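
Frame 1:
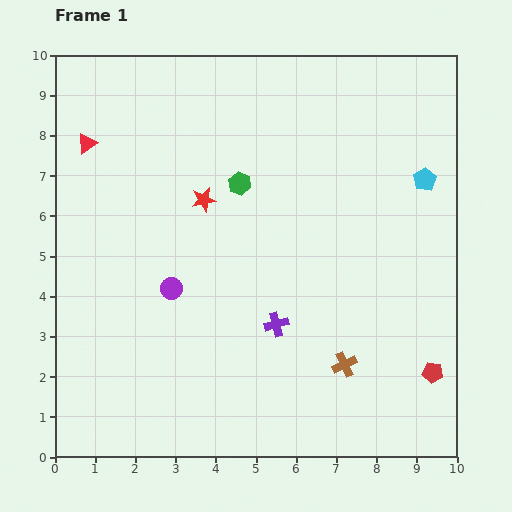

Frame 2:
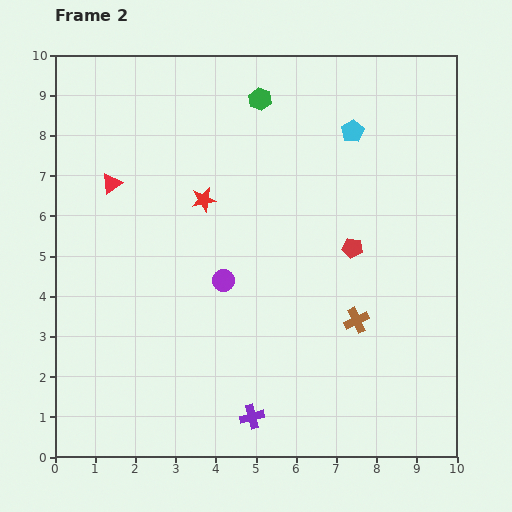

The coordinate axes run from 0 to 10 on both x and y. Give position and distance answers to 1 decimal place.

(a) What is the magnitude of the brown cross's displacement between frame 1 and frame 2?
1.1

The brown cross moved from (7.2, 2.3) to (7.5, 3.4), a distance of √(0.3² + 1.1²) ≈ 1.1.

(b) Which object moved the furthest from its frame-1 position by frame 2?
the red pentagon

(moved 3.7; next 2.4)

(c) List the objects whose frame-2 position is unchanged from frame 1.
the red star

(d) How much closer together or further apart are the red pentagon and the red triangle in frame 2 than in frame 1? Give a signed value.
-4.1

Distance in frame 1: 10.3. Distance in frame 2: 6.2.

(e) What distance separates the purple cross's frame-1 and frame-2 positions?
2.4

The purple cross moved from (5.5, 3.3) to (4.9, 1.0), a distance of √(0.6² + 2.3²) ≈ 2.4.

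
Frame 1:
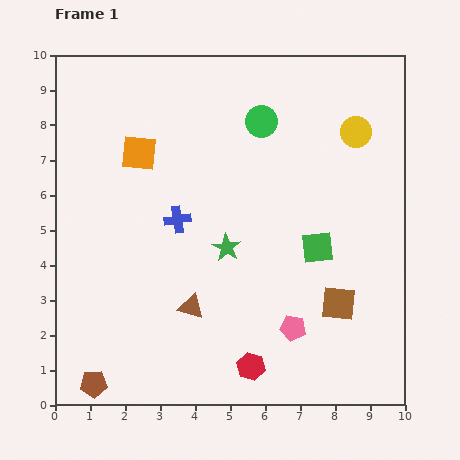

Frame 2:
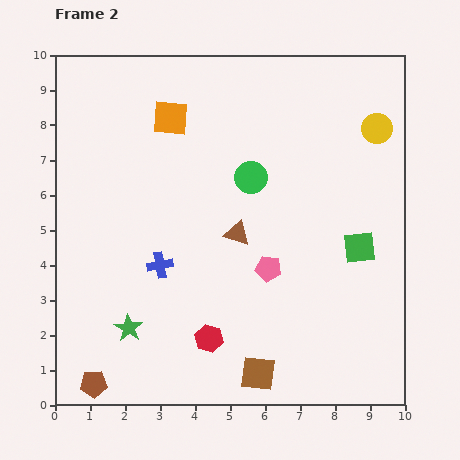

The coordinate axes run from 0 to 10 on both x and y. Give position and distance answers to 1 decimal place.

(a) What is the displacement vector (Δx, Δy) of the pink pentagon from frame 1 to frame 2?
(-0.7, 1.7)

The pink pentagon was at (6.8, 2.2) in frame 1 and (6.1, 3.9) in frame 2.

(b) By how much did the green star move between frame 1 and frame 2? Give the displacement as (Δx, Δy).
(-2.8, -2.3)

The green star was at (4.9, 4.5) in frame 1 and (2.1, 2.2) in frame 2.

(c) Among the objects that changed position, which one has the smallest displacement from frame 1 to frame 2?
the yellow circle

(moved 0.6)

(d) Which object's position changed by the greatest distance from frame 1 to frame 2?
the green star

(moved 3.6; next 3.0)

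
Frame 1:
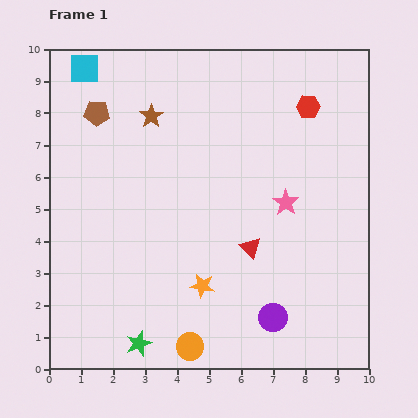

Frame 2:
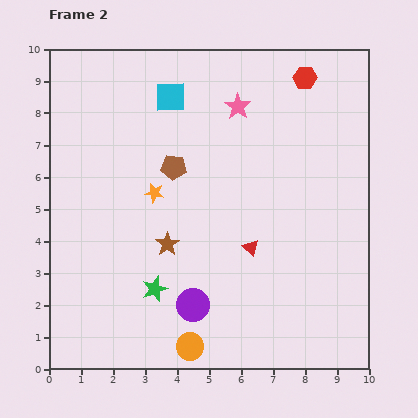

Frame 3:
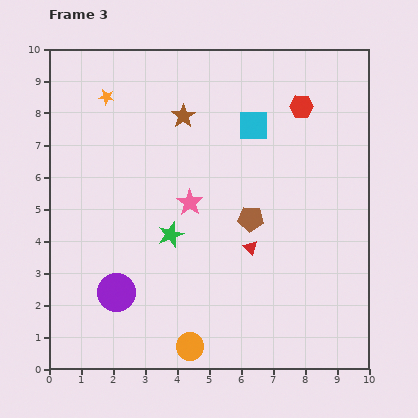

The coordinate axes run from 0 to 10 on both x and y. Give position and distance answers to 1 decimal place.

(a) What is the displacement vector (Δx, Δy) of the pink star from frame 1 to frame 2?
(-1.5, 3.0)

The pink star was at (7.4, 5.2) in frame 1 and (5.9, 8.2) in frame 2.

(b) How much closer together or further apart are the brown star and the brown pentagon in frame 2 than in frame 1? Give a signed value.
+0.7

Distance in frame 1: 1.7. Distance in frame 2: 2.4.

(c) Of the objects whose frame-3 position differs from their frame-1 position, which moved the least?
the red hexagon

(moved 0.2)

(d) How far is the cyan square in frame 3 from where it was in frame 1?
5.6

The cyan square moved from (1.1, 9.4) to (6.4, 7.6), a distance of √(5.3² + 1.8²) ≈ 5.6.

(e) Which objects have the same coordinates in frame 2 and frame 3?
the orange circle, the red triangle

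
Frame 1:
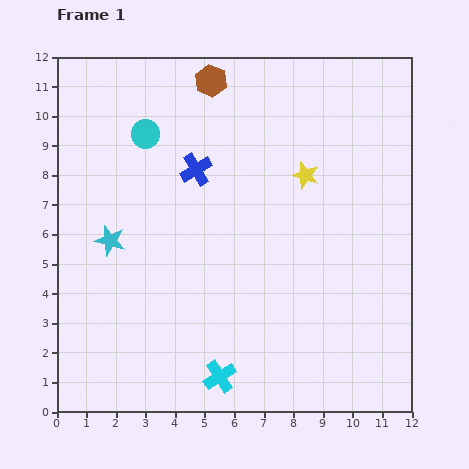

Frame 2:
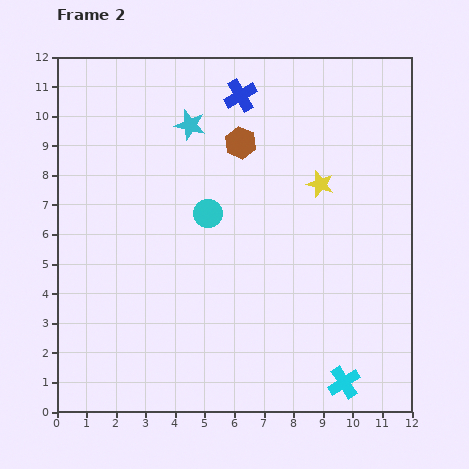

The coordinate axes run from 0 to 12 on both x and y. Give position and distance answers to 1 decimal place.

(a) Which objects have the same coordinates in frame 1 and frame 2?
none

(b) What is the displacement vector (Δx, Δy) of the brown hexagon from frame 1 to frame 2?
(1.0, -2.1)

The brown hexagon was at (5.2, 11.2) in frame 1 and (6.2, 9.1) in frame 2.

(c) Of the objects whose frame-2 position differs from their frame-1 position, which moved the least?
the yellow star

(moved 0.6)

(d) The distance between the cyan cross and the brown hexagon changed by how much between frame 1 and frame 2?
-1.2

Distance in frame 1: 10.0. Distance in frame 2: 8.8.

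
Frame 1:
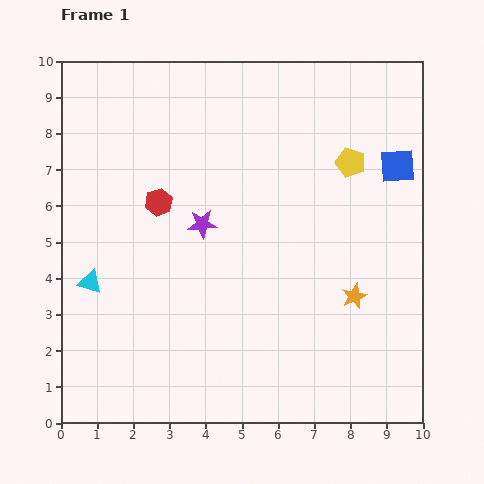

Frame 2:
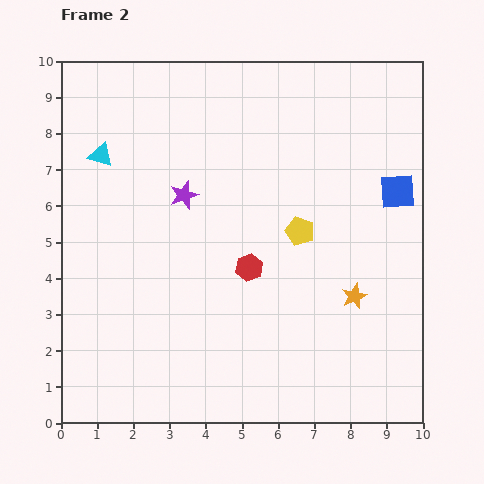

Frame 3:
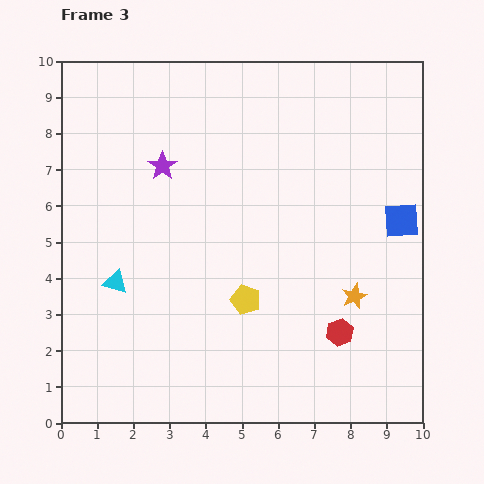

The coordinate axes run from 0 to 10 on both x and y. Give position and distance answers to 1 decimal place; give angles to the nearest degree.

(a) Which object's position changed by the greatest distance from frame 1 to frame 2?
the cyan triangle

(moved 3.5; next 3.1)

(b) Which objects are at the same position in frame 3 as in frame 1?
the orange star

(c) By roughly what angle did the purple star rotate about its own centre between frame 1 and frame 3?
31° counter-clockwise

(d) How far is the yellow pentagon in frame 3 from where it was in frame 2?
2.4

The yellow pentagon moved from (6.6, 5.3) to (5.1, 3.4), a distance of √(1.5² + 1.9²) ≈ 2.4.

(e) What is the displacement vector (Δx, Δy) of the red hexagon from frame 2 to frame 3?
(2.5, -1.8)

The red hexagon was at (5.2, 4.3) in frame 2 and (7.7, 2.5) in frame 3.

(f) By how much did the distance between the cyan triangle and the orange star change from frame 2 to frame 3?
-1.4

Distance in frame 2: 8.0. Distance in frame 3: 6.6.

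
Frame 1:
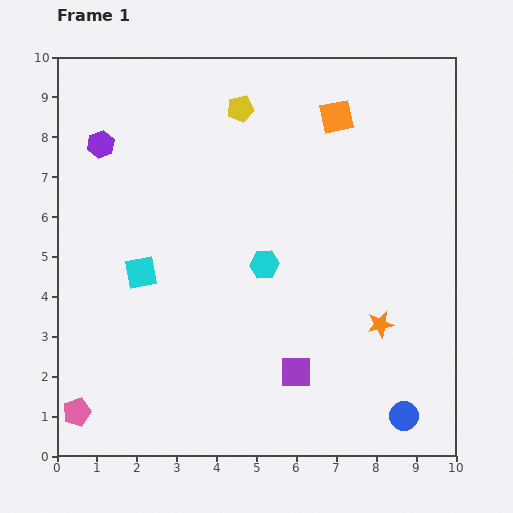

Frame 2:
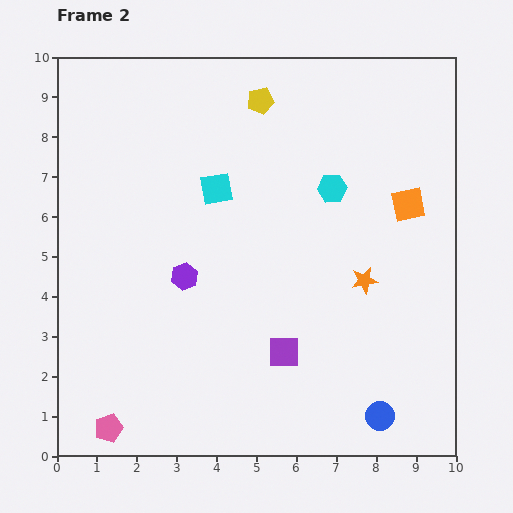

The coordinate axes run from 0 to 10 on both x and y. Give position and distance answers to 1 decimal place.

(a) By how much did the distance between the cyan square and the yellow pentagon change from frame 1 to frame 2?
-2.3

Distance in frame 1: 4.8. Distance in frame 2: 2.5.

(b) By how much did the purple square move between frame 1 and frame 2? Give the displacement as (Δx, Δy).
(-0.3, 0.5)

The purple square was at (6.0, 2.1) in frame 1 and (5.7, 2.6) in frame 2.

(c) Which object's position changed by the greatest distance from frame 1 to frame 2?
the purple hexagon

(moved 3.9; next 2.8)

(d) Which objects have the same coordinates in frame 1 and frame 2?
none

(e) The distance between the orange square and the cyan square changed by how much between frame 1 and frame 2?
-1.5

Distance in frame 1: 6.3. Distance in frame 2: 4.8.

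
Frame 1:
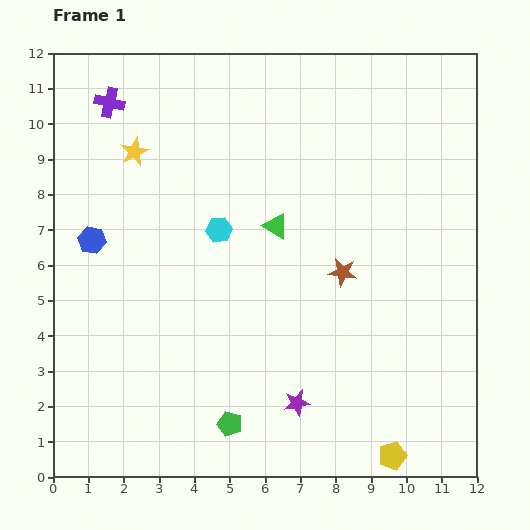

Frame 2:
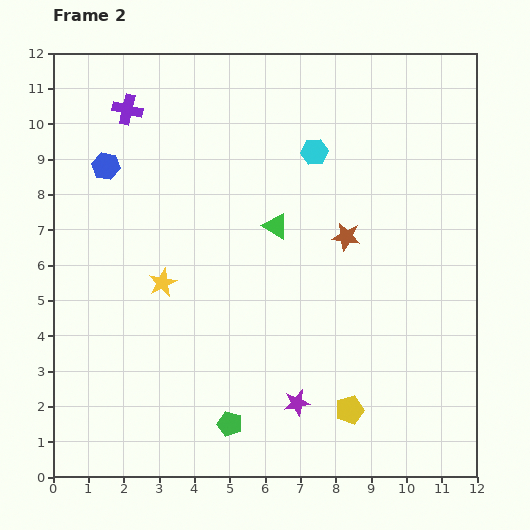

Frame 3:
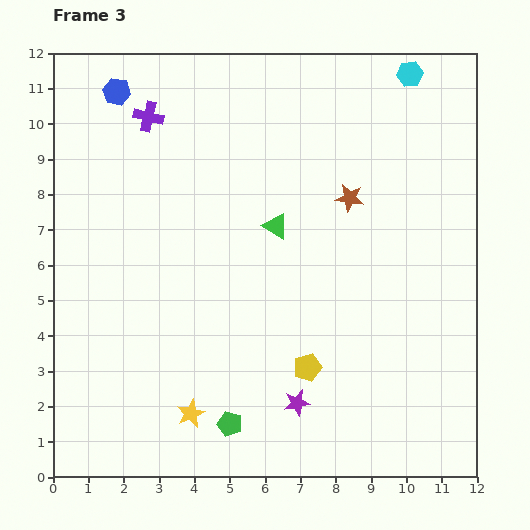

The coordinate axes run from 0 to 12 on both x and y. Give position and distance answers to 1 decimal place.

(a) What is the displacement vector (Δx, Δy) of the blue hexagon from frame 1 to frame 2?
(0.4, 2.1)

The blue hexagon was at (1.1, 6.7) in frame 1 and (1.5, 8.8) in frame 2.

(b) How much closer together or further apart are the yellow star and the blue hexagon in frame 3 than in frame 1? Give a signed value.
+6.5

Distance in frame 1: 2.8. Distance in frame 3: 9.3.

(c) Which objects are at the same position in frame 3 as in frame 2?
the purple star, the green triangle, the green pentagon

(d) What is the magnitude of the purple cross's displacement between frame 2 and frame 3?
0.6

The purple cross moved from (2.1, 10.4) to (2.7, 10.2), a distance of √(0.6² + 0.2²) ≈ 0.6.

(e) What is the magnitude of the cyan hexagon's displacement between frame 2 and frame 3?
3.5

The cyan hexagon moved from (7.4, 9.2) to (10.1, 11.4), a distance of √(2.7² + 2.2²) ≈ 3.5.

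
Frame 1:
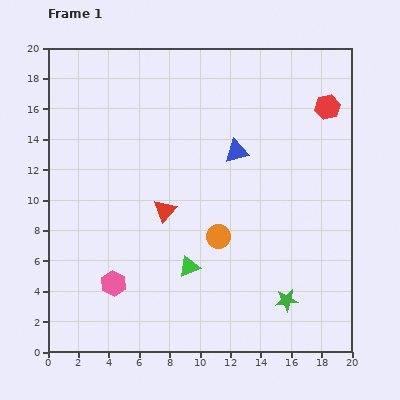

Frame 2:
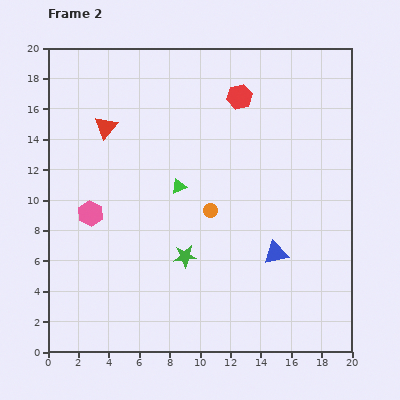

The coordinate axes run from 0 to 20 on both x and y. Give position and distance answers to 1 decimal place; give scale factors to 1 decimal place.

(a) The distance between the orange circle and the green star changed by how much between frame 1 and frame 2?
-2.8

Distance in frame 1: 6.2. Distance in frame 2: 3.4.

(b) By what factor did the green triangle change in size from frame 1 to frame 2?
0.7×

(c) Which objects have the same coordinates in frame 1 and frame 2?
none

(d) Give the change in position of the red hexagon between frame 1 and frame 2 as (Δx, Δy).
(-5.8, 0.7)

The red hexagon was at (18.4, 16.1) in frame 1 and (12.6, 16.8) in frame 2.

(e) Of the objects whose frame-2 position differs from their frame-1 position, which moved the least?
the orange circle

(moved 1.8)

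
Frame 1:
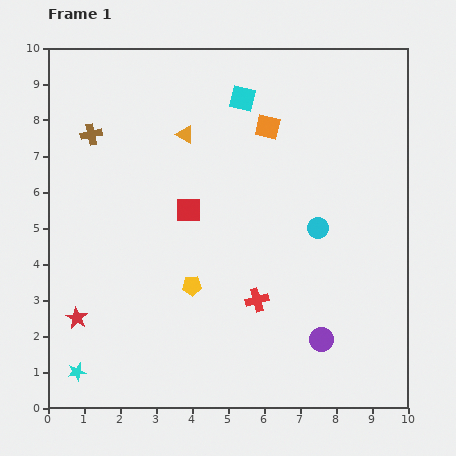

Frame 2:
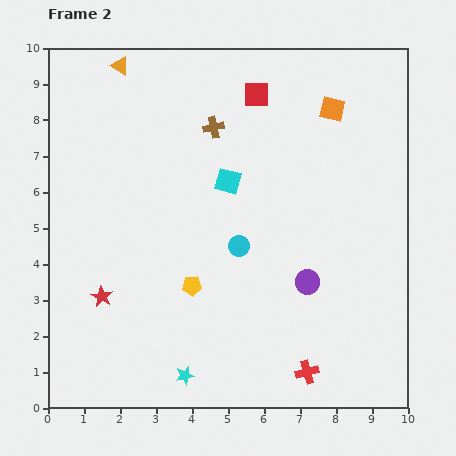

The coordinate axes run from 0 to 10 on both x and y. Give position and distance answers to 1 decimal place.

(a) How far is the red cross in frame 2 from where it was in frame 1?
2.4

The red cross moved from (5.8, 3.0) to (7.2, 1.0), a distance of √(1.4² + 2.0²) ≈ 2.4.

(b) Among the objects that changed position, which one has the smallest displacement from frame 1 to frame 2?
the red star

(moved 0.9)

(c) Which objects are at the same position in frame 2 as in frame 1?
the yellow pentagon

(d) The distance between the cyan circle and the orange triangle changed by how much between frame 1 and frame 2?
+1.5

Distance in frame 1: 4.5. Distance in frame 2: 6.0.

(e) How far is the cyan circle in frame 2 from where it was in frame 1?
2.3

The cyan circle moved from (7.5, 5.0) to (5.3, 4.5), a distance of √(2.2² + 0.5²) ≈ 2.3.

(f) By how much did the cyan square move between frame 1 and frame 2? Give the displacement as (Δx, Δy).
(-0.4, -2.3)

The cyan square was at (5.4, 8.6) in frame 1 and (5.0, 6.3) in frame 2.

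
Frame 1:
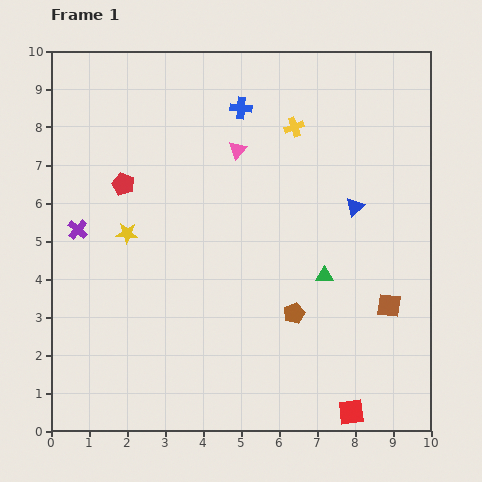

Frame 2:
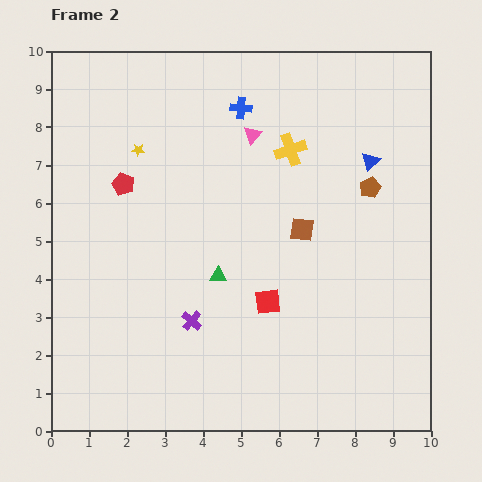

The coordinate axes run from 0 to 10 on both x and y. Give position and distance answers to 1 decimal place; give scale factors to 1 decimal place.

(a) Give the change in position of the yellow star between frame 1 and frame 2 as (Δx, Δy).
(0.3, 2.2)

The yellow star was at (2.0, 5.2) in frame 1 and (2.3, 7.4) in frame 2.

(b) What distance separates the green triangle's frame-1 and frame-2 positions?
2.8

The green triangle moved from (7.2, 4.1) to (4.4, 4.1), a distance of √(2.8² + 0.0²) ≈ 2.8.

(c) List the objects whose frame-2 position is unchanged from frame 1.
the red pentagon, the blue cross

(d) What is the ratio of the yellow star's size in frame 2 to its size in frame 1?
0.6×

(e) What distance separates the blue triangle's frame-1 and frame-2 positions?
1.3

The blue triangle moved from (8.0, 5.9) to (8.4, 7.1), a distance of √(0.4² + 1.2²) ≈ 1.3.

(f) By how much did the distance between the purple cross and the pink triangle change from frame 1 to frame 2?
+0.5

Distance in frame 1: 4.7. Distance in frame 2: 5.2.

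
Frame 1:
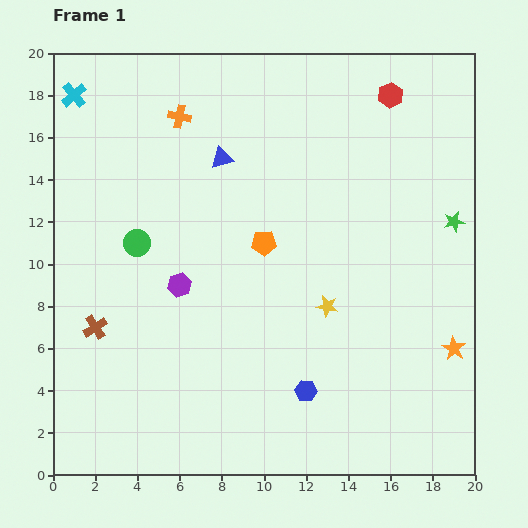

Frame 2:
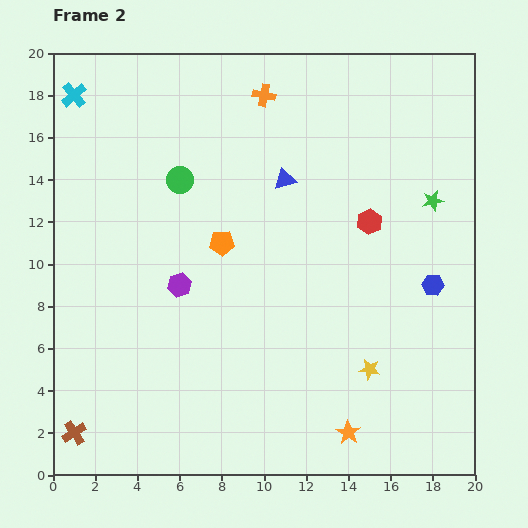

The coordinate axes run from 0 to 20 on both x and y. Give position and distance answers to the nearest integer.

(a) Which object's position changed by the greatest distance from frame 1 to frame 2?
the blue hexagon

(moved 8; next 6)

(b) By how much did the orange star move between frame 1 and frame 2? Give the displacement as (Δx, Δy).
(-5, -4)

The orange star was at (19, 6) in frame 1 and (14, 2) in frame 2.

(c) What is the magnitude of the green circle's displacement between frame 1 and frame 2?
4

The green circle moved from (4, 11) to (6, 14), a distance of √(2² + 3²) ≈ 4.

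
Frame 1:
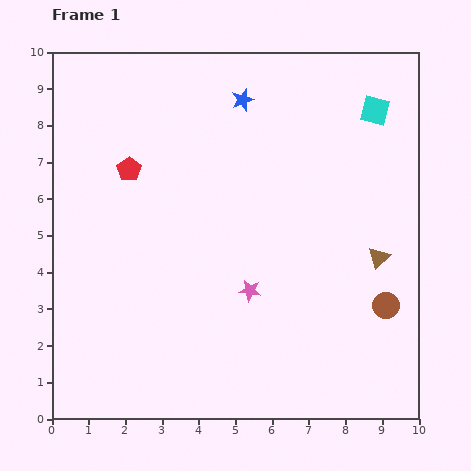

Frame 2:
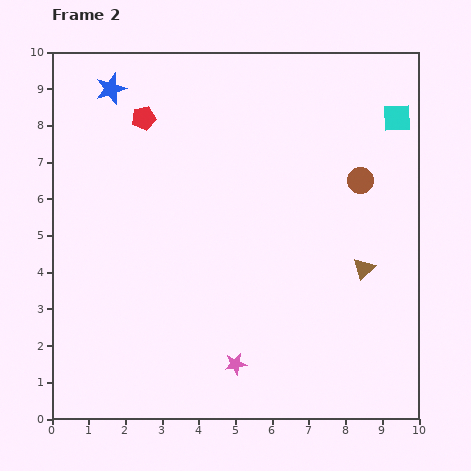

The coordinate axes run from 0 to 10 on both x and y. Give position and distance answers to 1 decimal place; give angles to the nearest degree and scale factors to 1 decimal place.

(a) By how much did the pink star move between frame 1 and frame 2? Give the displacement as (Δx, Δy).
(-0.4, -2.0)

The pink star was at (5.4, 3.5) in frame 1 and (5.0, 1.5) in frame 2.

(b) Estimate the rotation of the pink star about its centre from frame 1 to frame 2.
18° counter-clockwise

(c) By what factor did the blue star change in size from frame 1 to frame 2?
1.4×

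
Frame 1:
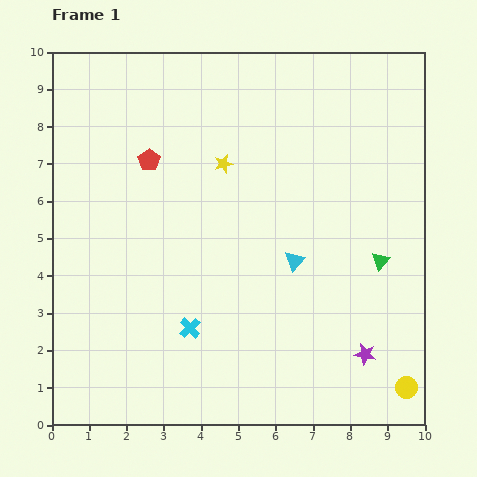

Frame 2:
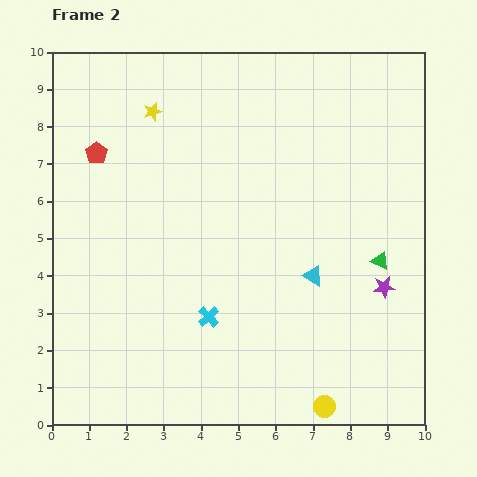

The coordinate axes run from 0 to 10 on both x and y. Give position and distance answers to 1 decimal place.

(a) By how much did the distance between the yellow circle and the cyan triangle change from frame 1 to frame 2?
-1.0

Distance in frame 1: 4.5. Distance in frame 2: 3.5.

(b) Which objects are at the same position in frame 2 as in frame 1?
the green triangle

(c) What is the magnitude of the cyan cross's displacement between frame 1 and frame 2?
0.6

The cyan cross moved from (3.7, 2.6) to (4.2, 2.9), a distance of √(0.5² + 0.3²) ≈ 0.6.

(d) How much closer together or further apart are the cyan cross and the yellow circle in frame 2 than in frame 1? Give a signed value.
-2.1

Distance in frame 1: 6.0. Distance in frame 2: 3.9.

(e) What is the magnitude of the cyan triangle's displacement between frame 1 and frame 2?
0.6

The cyan triangle moved from (6.5, 4.4) to (7.0, 4.0), a distance of √(0.5² + 0.4²) ≈ 0.6.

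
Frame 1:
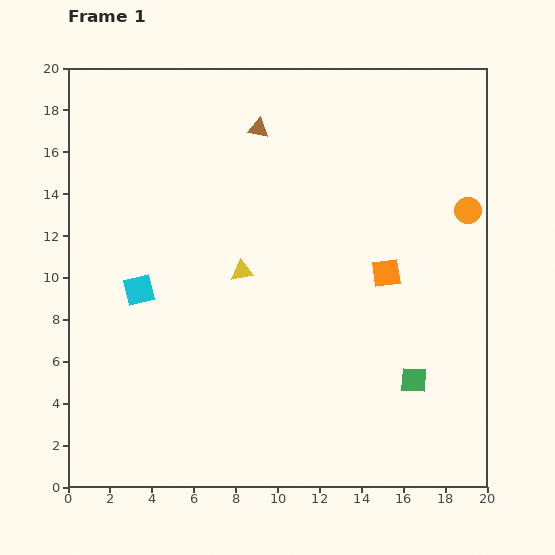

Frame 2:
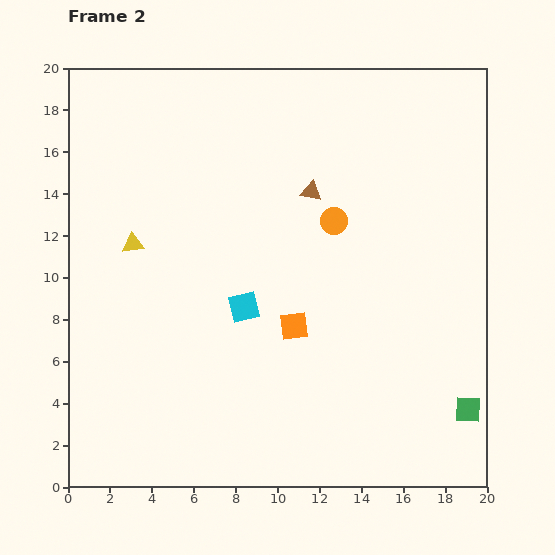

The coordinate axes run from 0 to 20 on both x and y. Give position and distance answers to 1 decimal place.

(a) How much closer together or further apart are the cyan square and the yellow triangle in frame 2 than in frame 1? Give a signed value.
+1.1

Distance in frame 1: 5.0. Distance in frame 2: 6.1.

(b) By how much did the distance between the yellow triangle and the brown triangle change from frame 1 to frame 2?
+2.1

Distance in frame 1: 6.8. Distance in frame 2: 8.9.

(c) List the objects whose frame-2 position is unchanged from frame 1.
none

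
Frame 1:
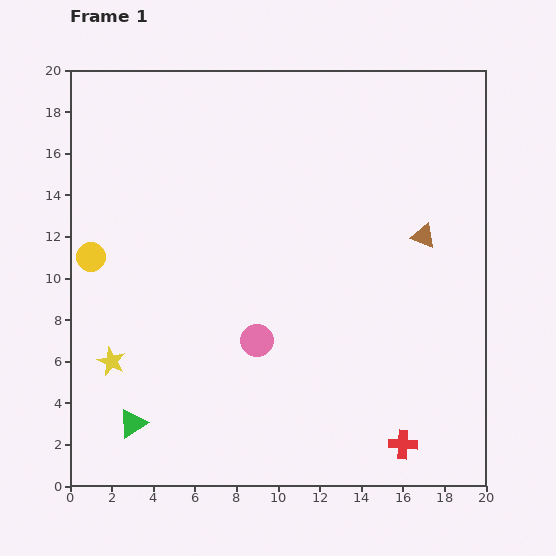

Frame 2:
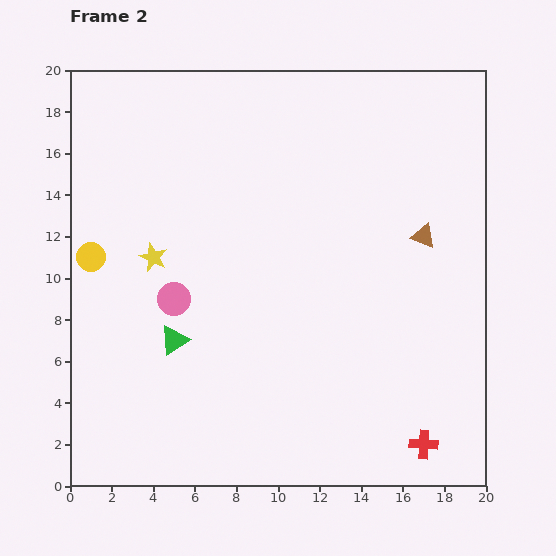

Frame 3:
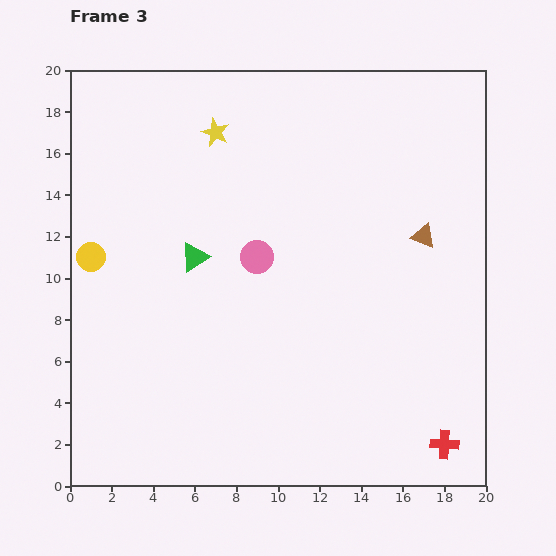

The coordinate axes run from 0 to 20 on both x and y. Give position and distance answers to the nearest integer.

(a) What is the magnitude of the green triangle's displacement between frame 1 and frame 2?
4

The green triangle moved from (3, 3) to (5, 7), a distance of √(2² + 4²) ≈ 4.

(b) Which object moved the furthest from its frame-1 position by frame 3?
the yellow star

(moved 12; next 9)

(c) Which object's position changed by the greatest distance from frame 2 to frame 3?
the yellow star

(moved 7; next 4)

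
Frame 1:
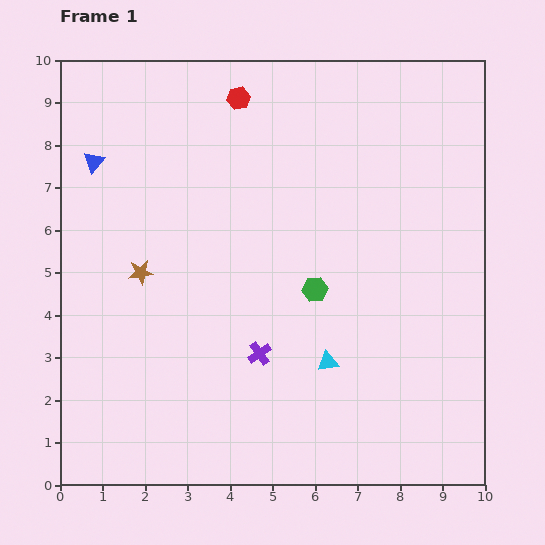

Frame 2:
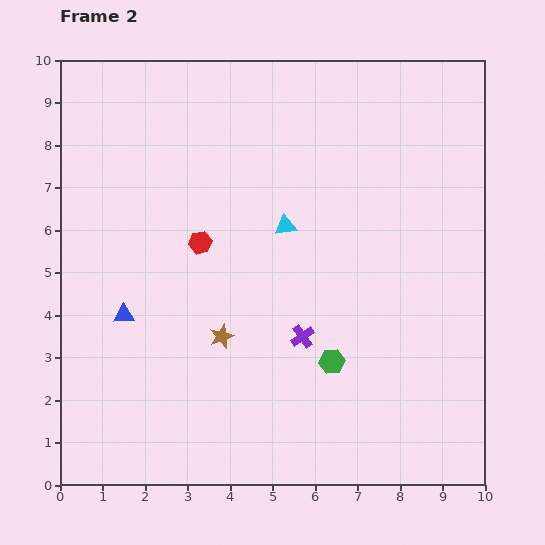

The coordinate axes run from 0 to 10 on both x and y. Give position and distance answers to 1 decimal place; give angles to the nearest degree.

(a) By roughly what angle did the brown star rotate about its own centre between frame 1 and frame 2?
15° counter-clockwise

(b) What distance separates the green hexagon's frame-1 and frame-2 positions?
1.7

The green hexagon moved from (6.0, 4.6) to (6.4, 2.9), a distance of √(0.4² + 1.7²) ≈ 1.7.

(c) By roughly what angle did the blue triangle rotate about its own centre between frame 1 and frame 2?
47° clockwise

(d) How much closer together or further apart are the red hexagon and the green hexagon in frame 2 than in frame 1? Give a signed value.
-0.6

Distance in frame 1: 4.8. Distance in frame 2: 4.2.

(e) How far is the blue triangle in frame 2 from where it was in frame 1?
3.7

The blue triangle moved from (0.8, 7.6) to (1.5, 4.0), a distance of √(0.7² + 3.6²) ≈ 3.7.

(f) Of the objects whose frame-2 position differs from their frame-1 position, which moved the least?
the purple cross

(moved 1.1)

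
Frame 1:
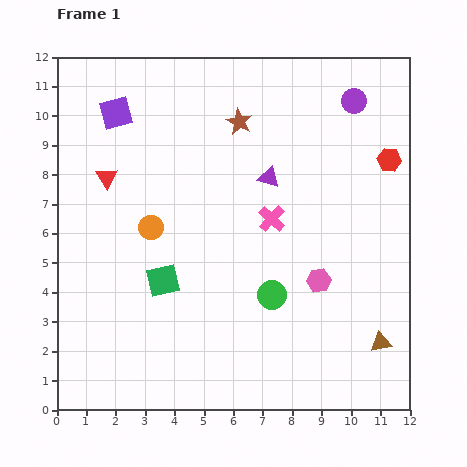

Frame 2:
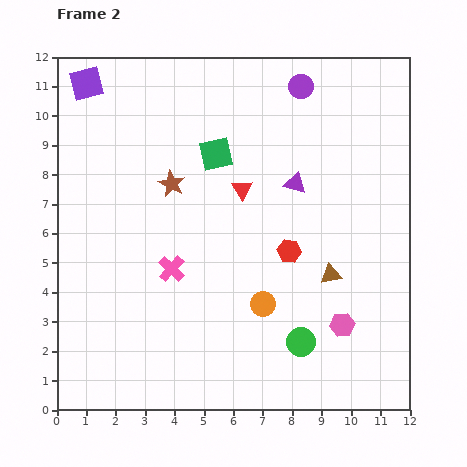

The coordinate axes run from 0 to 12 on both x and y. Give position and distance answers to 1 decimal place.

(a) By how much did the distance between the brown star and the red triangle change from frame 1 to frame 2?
-2.5

Distance in frame 1: 4.9. Distance in frame 2: 2.4.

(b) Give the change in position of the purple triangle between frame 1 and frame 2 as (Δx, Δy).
(0.9, -0.2)

The purple triangle was at (7.2, 7.9) in frame 1 and (8.1, 7.7) in frame 2.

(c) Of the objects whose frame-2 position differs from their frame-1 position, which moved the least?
the purple triangle

(moved 0.9)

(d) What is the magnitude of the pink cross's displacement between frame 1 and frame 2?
3.8

The pink cross moved from (7.3, 6.5) to (3.9, 4.8), a distance of √(3.4² + 1.7²) ≈ 3.8.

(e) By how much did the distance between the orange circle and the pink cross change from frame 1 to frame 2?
-0.8

Distance in frame 1: 4.1. Distance in frame 2: 3.3.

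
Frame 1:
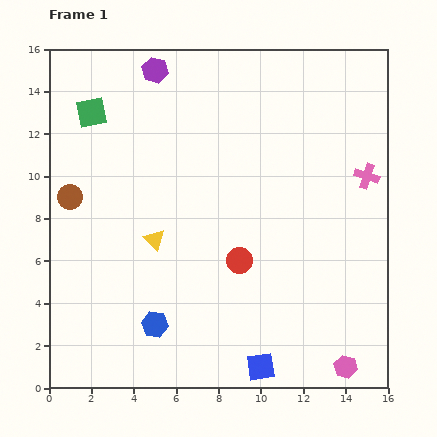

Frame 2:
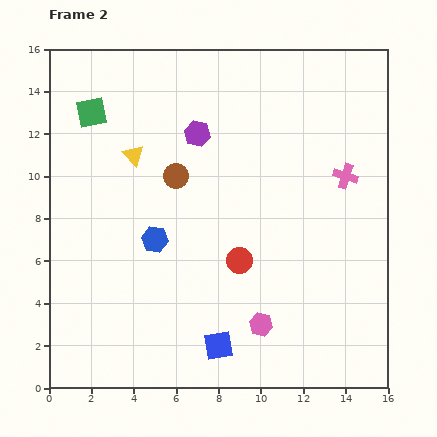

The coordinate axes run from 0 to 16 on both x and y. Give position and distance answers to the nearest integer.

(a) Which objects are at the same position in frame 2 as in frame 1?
the red circle, the green square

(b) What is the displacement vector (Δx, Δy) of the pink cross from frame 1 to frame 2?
(-1, 0)

The pink cross was at (15, 10) in frame 1 and (14, 10) in frame 2.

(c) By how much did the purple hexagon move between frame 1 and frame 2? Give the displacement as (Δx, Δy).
(2, -3)

The purple hexagon was at (5, 15) in frame 1 and (7, 12) in frame 2.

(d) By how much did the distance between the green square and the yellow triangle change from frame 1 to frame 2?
-4

Distance in frame 1: 7. Distance in frame 2: 3.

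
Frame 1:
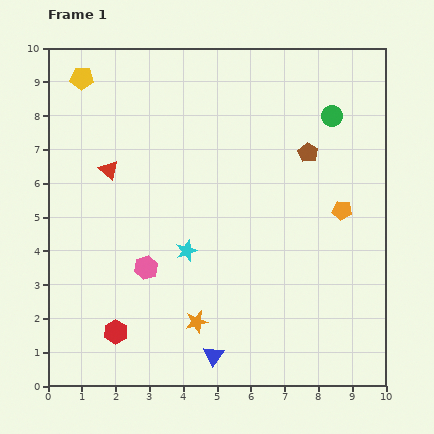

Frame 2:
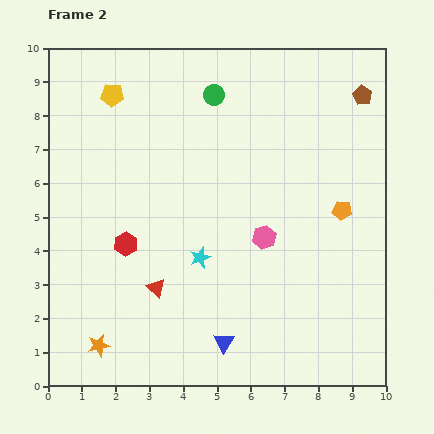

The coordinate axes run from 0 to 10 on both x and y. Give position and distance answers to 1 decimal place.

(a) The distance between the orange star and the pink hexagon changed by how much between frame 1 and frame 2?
+3.7

Distance in frame 1: 2.2. Distance in frame 2: 5.9.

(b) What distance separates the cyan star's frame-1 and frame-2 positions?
0.4

The cyan star moved from (4.1, 4.0) to (4.5, 3.8), a distance of √(0.4² + 0.2²) ≈ 0.4.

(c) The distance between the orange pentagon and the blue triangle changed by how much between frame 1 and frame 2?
-0.5

Distance in frame 1: 5.7. Distance in frame 2: 5.2.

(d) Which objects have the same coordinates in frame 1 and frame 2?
the orange pentagon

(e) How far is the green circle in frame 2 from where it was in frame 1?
3.6

The green circle moved from (8.4, 8.0) to (4.9, 8.6), a distance of √(3.5² + 0.6²) ≈ 3.6.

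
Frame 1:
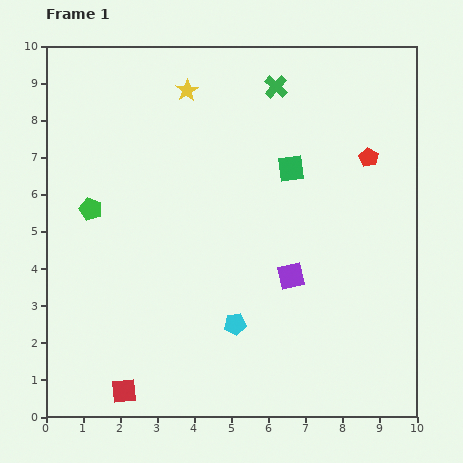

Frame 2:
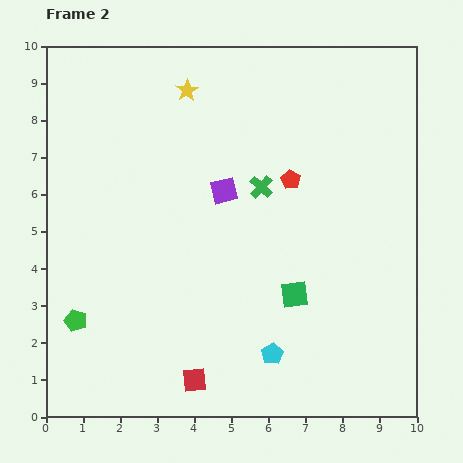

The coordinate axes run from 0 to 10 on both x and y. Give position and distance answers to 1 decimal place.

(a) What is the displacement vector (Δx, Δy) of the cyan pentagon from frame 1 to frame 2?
(1.0, -0.8)

The cyan pentagon was at (5.1, 2.5) in frame 1 and (6.1, 1.7) in frame 2.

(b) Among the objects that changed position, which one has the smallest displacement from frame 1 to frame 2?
the cyan pentagon

(moved 1.3)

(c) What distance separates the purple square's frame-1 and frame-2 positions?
2.9

The purple square moved from (6.6, 3.8) to (4.8, 6.1), a distance of √(1.8² + 2.3²) ≈ 2.9.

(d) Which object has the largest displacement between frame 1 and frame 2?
the green square

(moved 3.4; next 3.0)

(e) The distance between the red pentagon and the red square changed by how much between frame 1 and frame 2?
-3.1

Distance in frame 1: 9.1. Distance in frame 2: 6.0.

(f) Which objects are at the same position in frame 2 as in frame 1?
the yellow star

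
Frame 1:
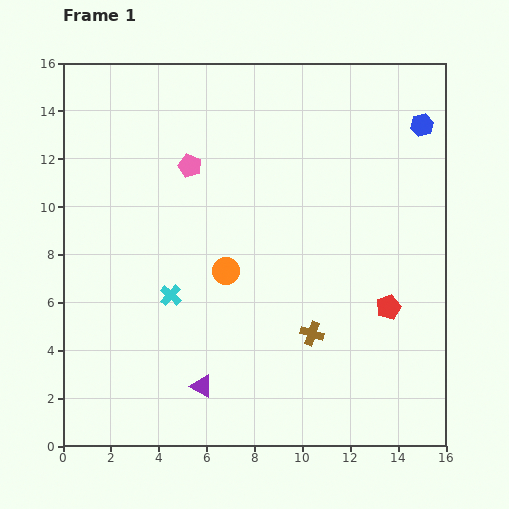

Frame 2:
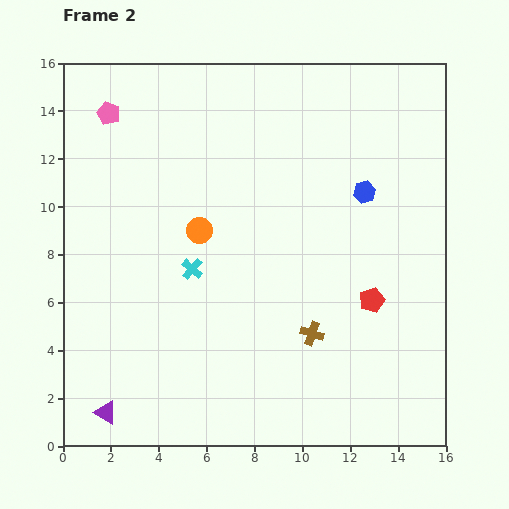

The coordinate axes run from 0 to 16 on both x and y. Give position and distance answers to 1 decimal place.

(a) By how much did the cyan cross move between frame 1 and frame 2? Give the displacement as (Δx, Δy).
(0.9, 1.1)

The cyan cross was at (4.5, 6.3) in frame 1 and (5.4, 7.4) in frame 2.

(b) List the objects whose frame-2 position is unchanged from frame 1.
the brown cross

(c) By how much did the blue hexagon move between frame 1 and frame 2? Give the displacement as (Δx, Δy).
(-2.4, -2.8)

The blue hexagon was at (15.0, 13.4) in frame 1 and (12.6, 10.6) in frame 2.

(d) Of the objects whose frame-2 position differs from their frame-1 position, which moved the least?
the red pentagon

(moved 0.8)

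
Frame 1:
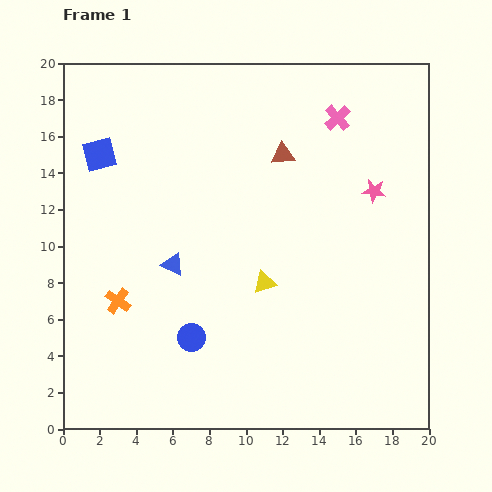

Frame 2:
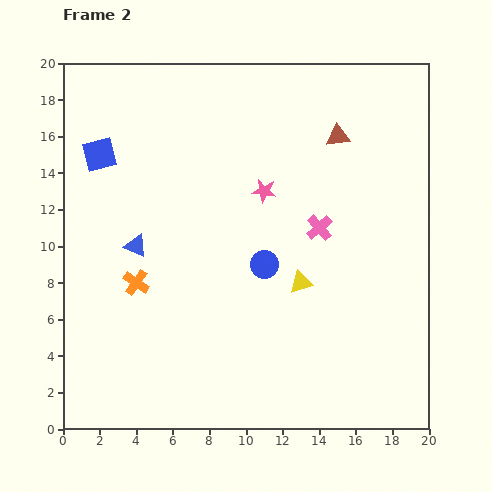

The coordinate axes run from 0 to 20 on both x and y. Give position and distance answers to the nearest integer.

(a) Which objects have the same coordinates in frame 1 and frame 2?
the blue square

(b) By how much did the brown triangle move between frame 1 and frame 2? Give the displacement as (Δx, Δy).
(3, 1)

The brown triangle was at (12, 15) in frame 1 and (15, 16) in frame 2.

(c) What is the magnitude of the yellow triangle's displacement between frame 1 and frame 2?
2

The yellow triangle moved from (11, 8) to (13, 8), a distance of √(2² + 0²) ≈ 2.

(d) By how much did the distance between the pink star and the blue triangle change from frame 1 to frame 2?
-4

Distance in frame 1: 12. Distance in frame 2: 8.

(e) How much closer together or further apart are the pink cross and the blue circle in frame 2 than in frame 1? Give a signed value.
-10

Distance in frame 1: 14. Distance in frame 2: 4.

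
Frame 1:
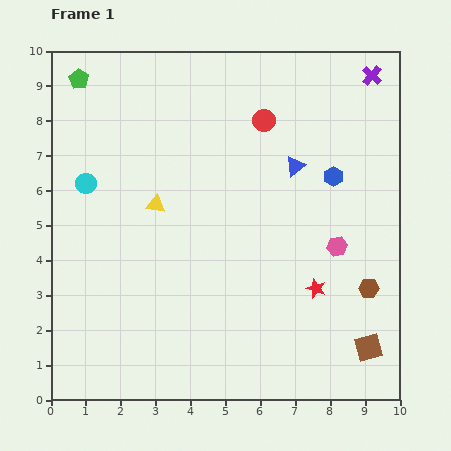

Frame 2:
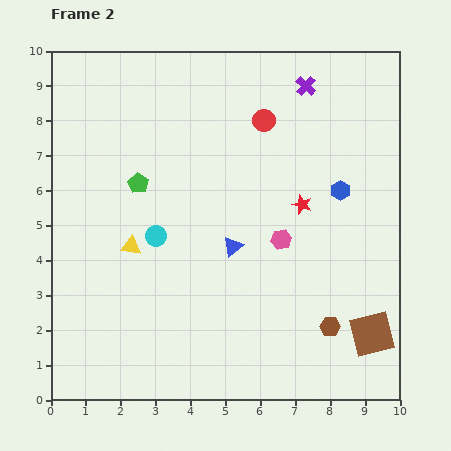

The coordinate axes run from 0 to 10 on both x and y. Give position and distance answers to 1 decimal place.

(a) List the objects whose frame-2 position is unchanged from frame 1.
the red circle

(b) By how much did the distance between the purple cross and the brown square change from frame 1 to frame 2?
-0.5

Distance in frame 1: 7.8. Distance in frame 2: 7.3.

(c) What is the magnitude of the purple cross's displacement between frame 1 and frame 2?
1.9

The purple cross moved from (9.2, 9.3) to (7.3, 9.0), a distance of √(1.9² + 0.3²) ≈ 1.9.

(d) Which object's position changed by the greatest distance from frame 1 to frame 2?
the green pentagon

(moved 3.4; next 2.9)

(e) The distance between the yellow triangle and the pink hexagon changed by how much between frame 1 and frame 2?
-1.0

Distance in frame 1: 5.3. Distance in frame 2: 4.3.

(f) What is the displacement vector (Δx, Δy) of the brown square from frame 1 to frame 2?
(0.1, 0.4)

The brown square was at (9.1, 1.5) in frame 1 and (9.2, 1.9) in frame 2.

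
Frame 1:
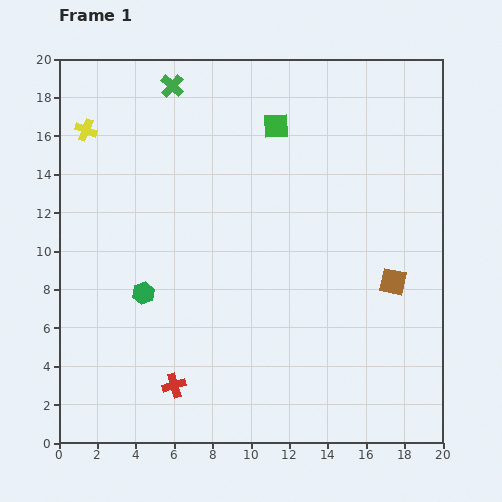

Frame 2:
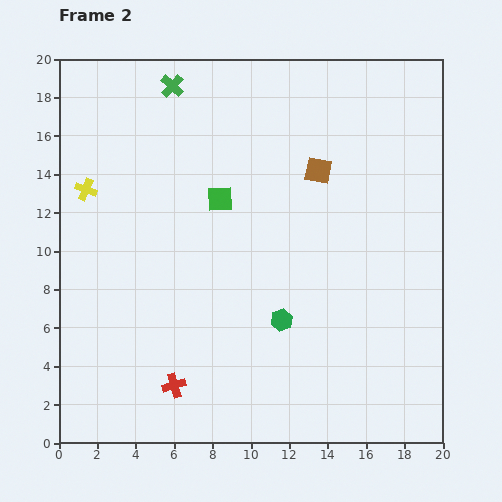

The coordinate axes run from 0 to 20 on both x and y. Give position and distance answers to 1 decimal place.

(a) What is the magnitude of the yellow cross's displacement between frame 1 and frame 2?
3.1

The yellow cross moved from (1.4, 16.3) to (1.4, 13.2), a distance of √(0.0² + 3.1²) ≈ 3.1.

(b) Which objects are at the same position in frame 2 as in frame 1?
the red cross, the green cross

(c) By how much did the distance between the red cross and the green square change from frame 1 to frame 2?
-4.5

Distance in frame 1: 14.5. Distance in frame 2: 10.0.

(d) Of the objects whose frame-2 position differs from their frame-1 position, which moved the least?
the yellow cross

(moved 3.1)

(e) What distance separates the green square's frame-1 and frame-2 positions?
4.8

The green square moved from (11.3, 16.5) to (8.4, 12.7), a distance of √(2.9² + 3.8²) ≈ 4.8.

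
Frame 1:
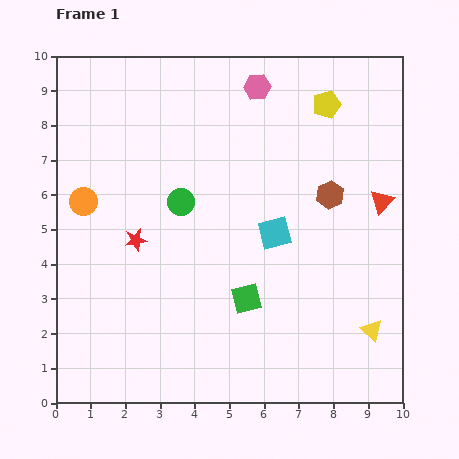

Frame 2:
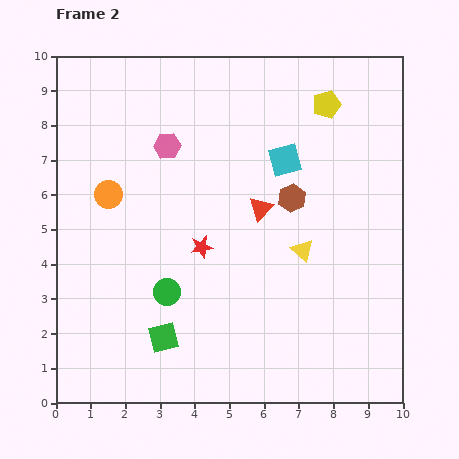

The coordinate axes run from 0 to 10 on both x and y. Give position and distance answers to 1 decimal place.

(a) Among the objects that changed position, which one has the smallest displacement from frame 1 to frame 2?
the orange circle

(moved 0.7)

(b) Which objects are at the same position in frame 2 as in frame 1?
the yellow pentagon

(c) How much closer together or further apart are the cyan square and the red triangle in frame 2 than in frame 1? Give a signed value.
-1.6

Distance in frame 1: 3.2. Distance in frame 2: 1.6.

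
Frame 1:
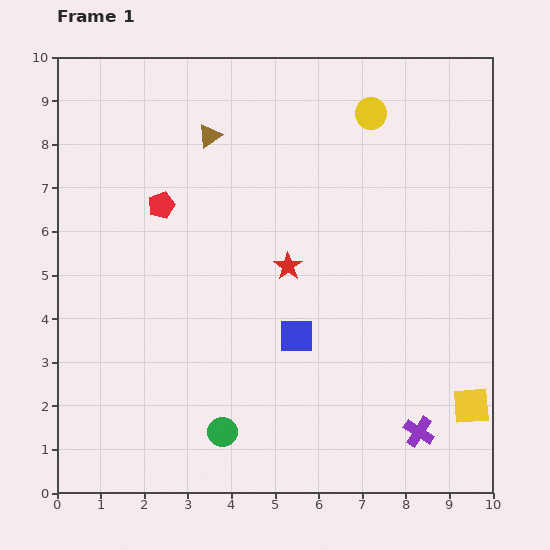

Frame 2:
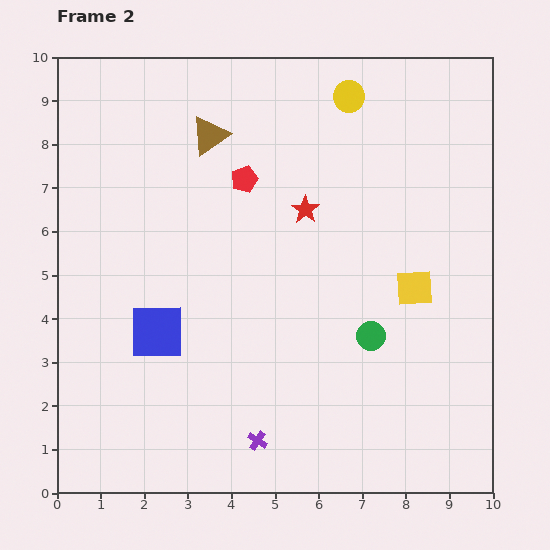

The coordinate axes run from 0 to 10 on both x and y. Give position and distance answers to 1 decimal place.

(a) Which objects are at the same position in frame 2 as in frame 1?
the brown triangle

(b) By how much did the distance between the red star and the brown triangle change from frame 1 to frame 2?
-0.7

Distance in frame 1: 3.5. Distance in frame 2: 2.8.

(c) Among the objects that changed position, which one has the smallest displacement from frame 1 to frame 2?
the yellow circle

(moved 0.6)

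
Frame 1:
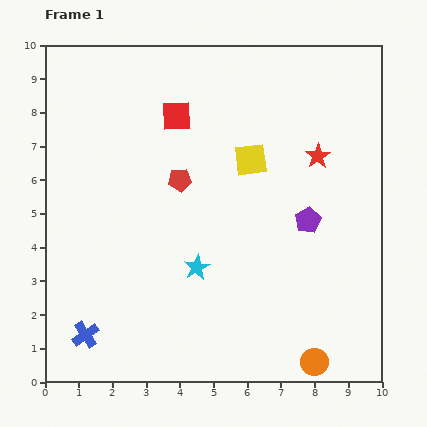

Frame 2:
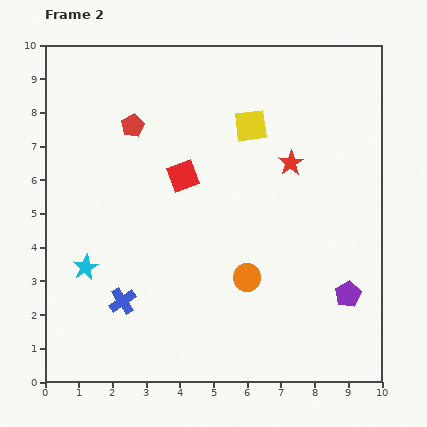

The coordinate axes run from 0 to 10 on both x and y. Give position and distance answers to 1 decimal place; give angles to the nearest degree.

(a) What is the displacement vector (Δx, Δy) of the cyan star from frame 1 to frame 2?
(-3.3, 0.0)

The cyan star was at (4.5, 3.4) in frame 1 and (1.2, 3.4) in frame 2.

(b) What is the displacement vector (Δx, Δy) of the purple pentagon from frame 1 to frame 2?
(1.2, -2.2)

The purple pentagon was at (7.8, 4.8) in frame 1 and (9.0, 2.6) in frame 2.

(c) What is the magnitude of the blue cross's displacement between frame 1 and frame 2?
1.5

The blue cross moved from (1.2, 1.4) to (2.3, 2.4), a distance of √(1.1² + 1.0²) ≈ 1.5.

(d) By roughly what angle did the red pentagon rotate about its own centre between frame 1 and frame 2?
23° counter-clockwise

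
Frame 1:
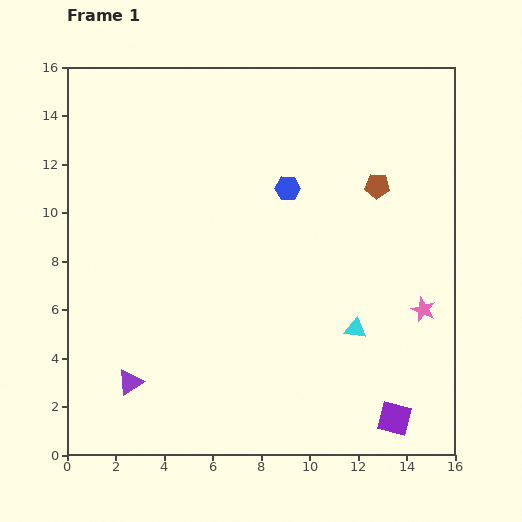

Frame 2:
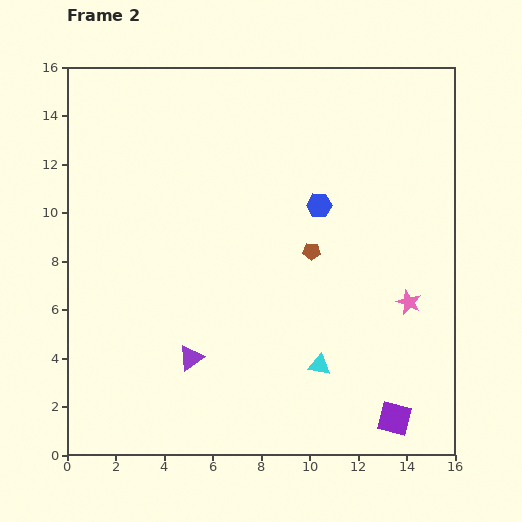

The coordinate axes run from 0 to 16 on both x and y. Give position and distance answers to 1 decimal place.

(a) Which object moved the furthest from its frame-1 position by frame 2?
the brown pentagon

(moved 3.8; next 2.7)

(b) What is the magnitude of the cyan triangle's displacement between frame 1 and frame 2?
2.1

The cyan triangle moved from (11.9, 5.2) to (10.4, 3.7), a distance of √(1.5² + 1.5²) ≈ 2.1.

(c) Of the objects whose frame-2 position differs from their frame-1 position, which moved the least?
the pink star

(moved 0.7)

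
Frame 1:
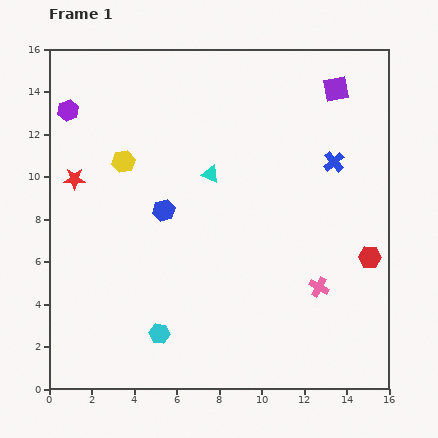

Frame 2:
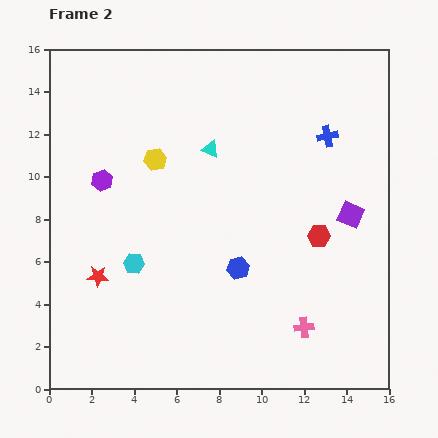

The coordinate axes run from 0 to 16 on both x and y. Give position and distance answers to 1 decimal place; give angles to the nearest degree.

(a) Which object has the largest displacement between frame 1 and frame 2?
the purple square

(moved 5.9; next 4.7)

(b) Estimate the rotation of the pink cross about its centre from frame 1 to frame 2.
33° counter-clockwise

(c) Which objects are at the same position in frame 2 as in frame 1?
none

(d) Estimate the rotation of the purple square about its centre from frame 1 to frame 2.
35° clockwise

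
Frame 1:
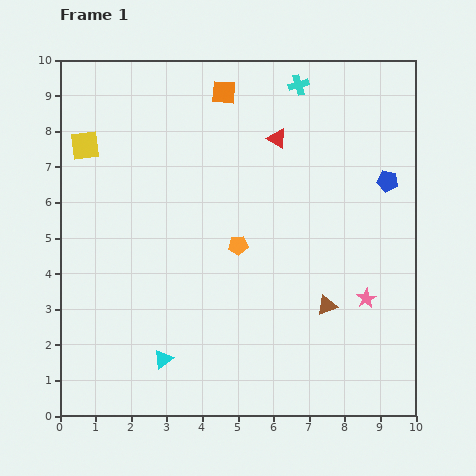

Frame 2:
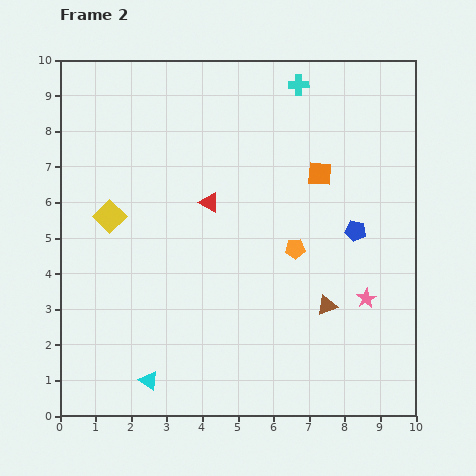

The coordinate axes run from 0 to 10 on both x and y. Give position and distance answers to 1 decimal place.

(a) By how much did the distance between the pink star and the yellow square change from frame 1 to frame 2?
-1.4

Distance in frame 1: 9.0. Distance in frame 2: 7.6.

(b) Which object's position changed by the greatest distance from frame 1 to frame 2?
the orange square

(moved 3.5; next 2.6)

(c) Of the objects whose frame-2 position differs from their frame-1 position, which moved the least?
the cyan triangle

(moved 0.7)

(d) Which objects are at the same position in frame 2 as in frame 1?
the cyan cross, the brown triangle, the pink star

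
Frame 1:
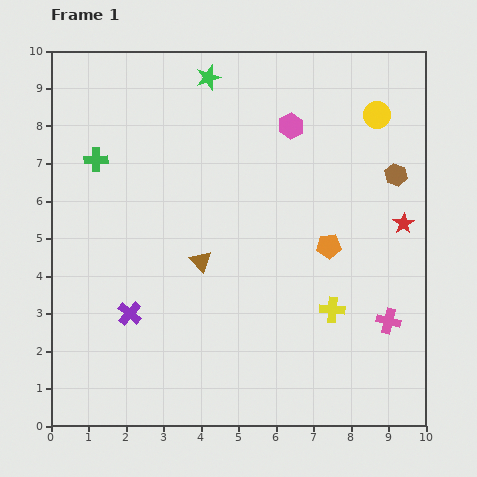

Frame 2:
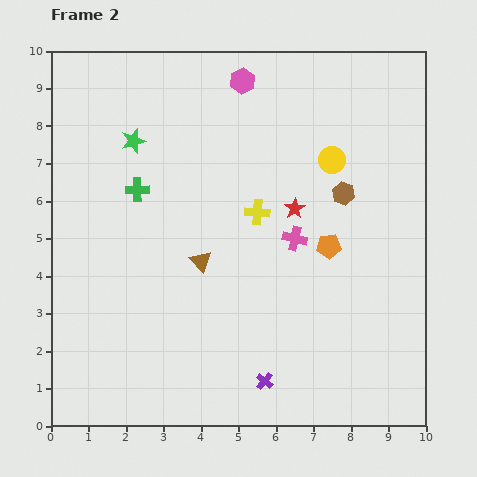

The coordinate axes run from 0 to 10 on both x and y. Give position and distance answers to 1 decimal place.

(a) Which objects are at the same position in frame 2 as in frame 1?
the brown triangle, the orange pentagon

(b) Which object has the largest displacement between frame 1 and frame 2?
the purple cross

(moved 4.0; next 3.3)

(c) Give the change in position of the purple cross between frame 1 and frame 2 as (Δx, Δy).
(3.6, -1.8)

The purple cross was at (2.1, 3.0) in frame 1 and (5.7, 1.2) in frame 2.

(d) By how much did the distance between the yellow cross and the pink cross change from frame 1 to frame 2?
-0.3

Distance in frame 1: 1.5. Distance in frame 2: 1.2.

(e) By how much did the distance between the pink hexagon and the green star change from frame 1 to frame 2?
+0.7

Distance in frame 1: 2.6. Distance in frame 2: 3.3.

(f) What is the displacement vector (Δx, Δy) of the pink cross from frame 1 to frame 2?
(-2.5, 2.2)

The pink cross was at (9.0, 2.8) in frame 1 and (6.5, 5.0) in frame 2.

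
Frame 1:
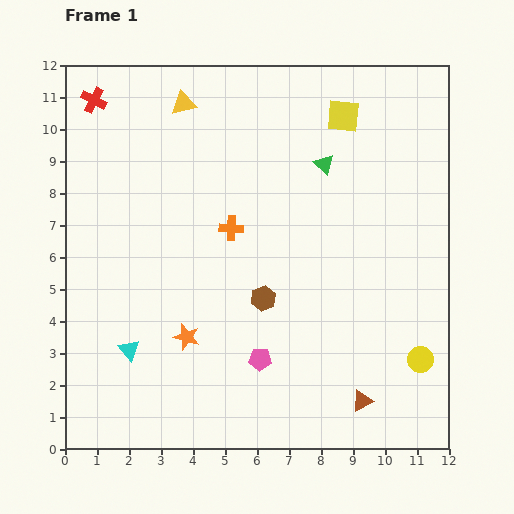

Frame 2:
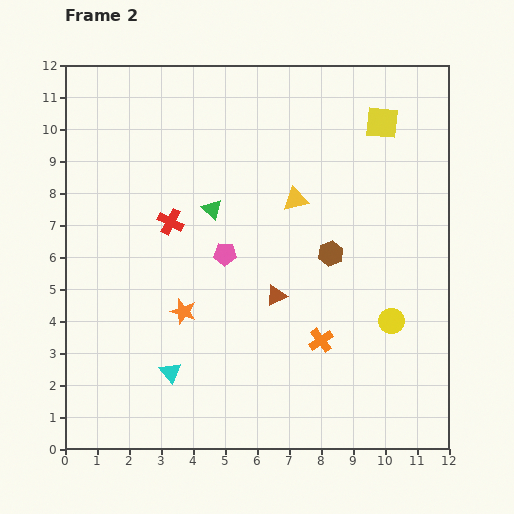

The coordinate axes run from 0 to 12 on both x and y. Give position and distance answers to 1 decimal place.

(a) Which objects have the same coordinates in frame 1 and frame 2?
none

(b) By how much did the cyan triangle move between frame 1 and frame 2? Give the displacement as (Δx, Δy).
(1.3, -0.7)

The cyan triangle was at (2.0, 3.1) in frame 1 and (3.3, 2.4) in frame 2.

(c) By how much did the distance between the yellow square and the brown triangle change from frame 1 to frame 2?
-2.6

Distance in frame 1: 8.9. Distance in frame 2: 6.3.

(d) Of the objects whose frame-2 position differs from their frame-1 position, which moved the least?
the orange star

(moved 0.8)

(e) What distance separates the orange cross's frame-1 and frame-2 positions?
4.5

The orange cross moved from (5.2, 6.9) to (8.0, 3.4), a distance of √(2.8² + 3.5²) ≈ 4.5.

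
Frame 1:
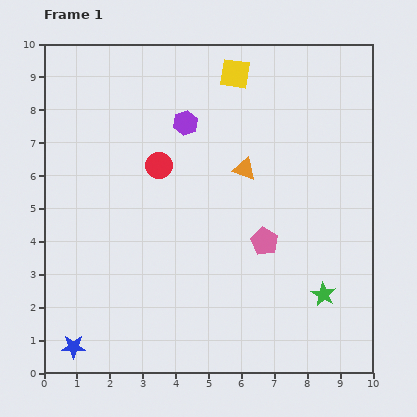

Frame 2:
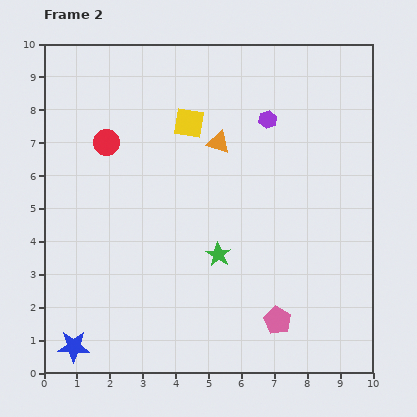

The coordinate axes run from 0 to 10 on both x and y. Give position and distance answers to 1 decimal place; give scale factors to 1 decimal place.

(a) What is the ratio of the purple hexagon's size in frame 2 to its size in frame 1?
0.7×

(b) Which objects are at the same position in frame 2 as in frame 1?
the blue star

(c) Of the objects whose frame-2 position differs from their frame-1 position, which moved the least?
the orange triangle

(moved 1.1)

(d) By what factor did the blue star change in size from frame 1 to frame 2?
1.3×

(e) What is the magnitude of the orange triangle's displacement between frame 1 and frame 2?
1.1

The orange triangle moved from (6.1, 6.2) to (5.3, 7.0), a distance of √(0.8² + 0.8²) ≈ 1.1.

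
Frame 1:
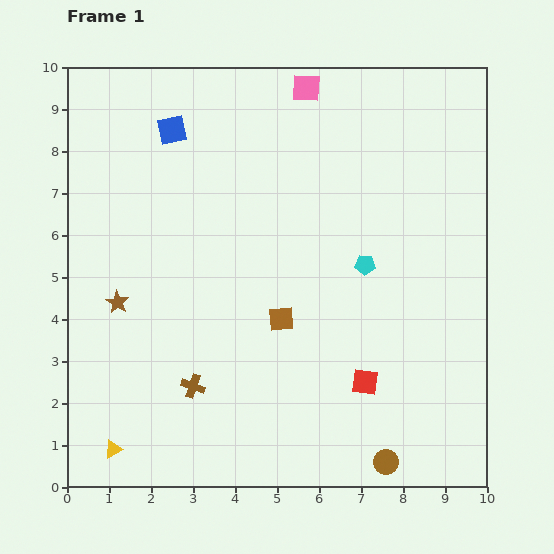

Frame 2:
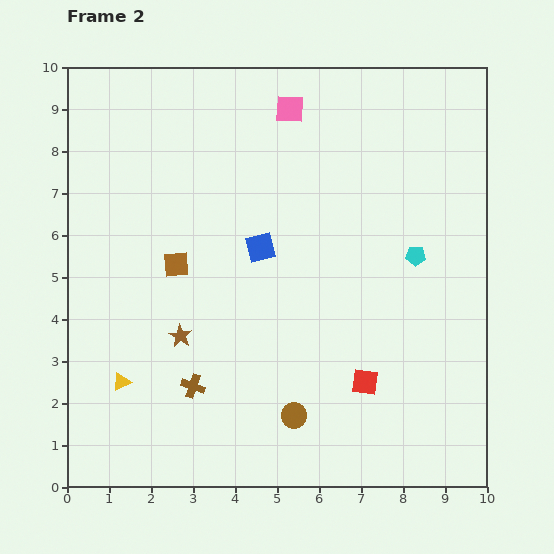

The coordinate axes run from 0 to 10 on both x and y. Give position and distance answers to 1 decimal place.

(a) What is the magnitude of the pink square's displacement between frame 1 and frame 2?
0.6

The pink square moved from (5.7, 9.5) to (5.3, 9.0), a distance of √(0.4² + 0.5²) ≈ 0.6.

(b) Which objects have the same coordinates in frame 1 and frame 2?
the brown cross, the red square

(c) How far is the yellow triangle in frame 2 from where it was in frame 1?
1.6

The yellow triangle moved from (1.1, 0.9) to (1.3, 2.5), a distance of √(0.2² + 1.6²) ≈ 1.6.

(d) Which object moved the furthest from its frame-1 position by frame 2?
the blue square

(moved 3.5; next 2.8)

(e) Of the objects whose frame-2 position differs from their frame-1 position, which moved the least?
the pink square

(moved 0.6)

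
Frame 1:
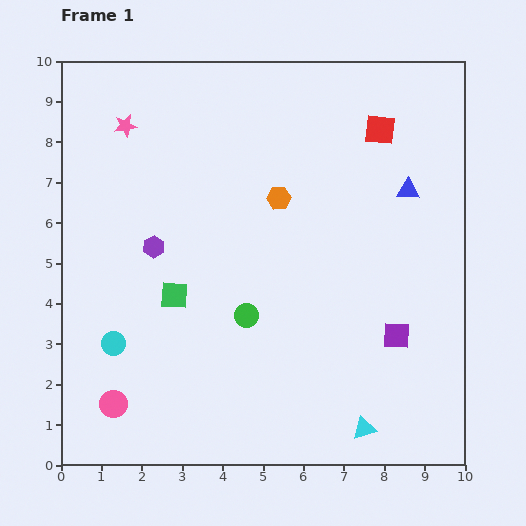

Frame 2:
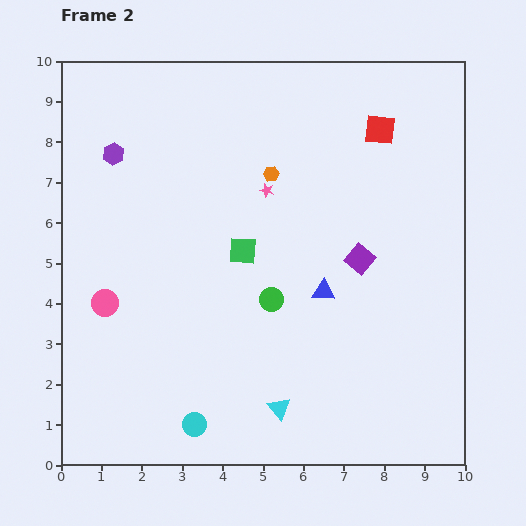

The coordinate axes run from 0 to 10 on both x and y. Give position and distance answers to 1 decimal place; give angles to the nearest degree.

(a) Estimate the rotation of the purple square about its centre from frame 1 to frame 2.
36° clockwise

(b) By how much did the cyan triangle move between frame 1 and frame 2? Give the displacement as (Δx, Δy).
(-2.1, 0.5)

The cyan triangle was at (7.5, 0.9) in frame 1 and (5.4, 1.4) in frame 2.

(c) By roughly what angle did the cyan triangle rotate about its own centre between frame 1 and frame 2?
54° counter-clockwise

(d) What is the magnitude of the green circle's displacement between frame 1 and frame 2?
0.7

The green circle moved from (4.6, 3.7) to (5.2, 4.1), a distance of √(0.6² + 0.4²) ≈ 0.7.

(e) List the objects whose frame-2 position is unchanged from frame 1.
the red square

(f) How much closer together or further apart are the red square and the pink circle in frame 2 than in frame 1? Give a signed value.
-1.5

Distance in frame 1: 9.5. Distance in frame 2: 8.0.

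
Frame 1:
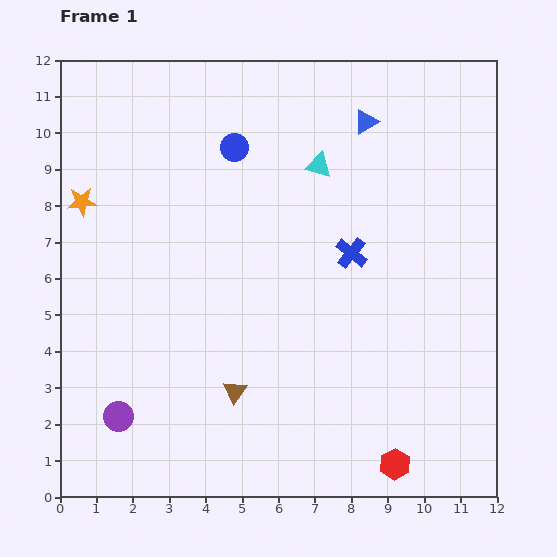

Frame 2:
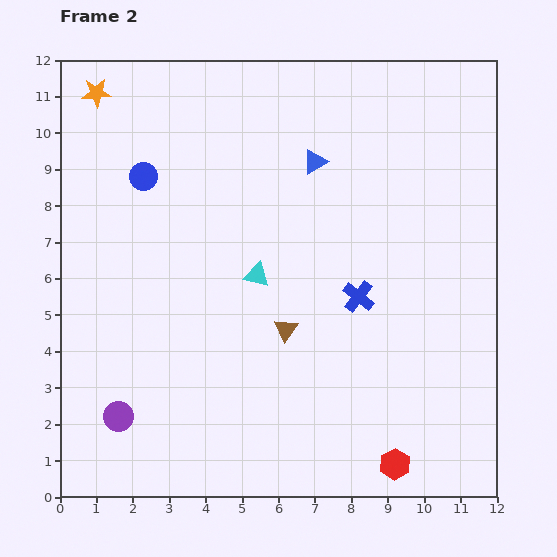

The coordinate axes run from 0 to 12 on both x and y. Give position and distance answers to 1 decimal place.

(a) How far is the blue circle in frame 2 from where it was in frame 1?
2.6

The blue circle moved from (4.8, 9.6) to (2.3, 8.8), a distance of √(2.5² + 0.8²) ≈ 2.6.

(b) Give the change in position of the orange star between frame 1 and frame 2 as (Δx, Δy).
(0.4, 3.0)

The orange star was at (0.6, 8.1) in frame 1 and (1.0, 11.1) in frame 2.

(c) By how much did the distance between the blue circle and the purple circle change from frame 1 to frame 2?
-1.5

Distance in frame 1: 8.1. Distance in frame 2: 6.6.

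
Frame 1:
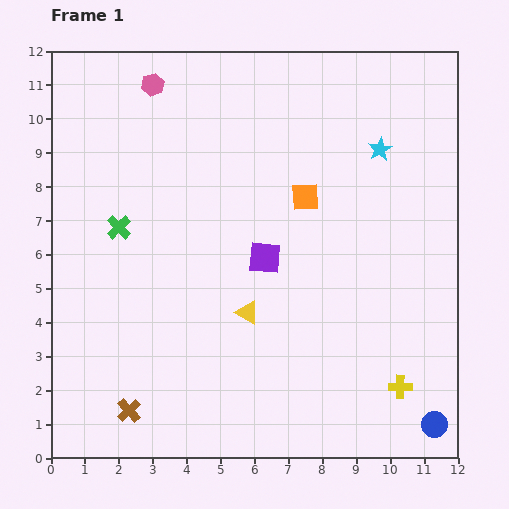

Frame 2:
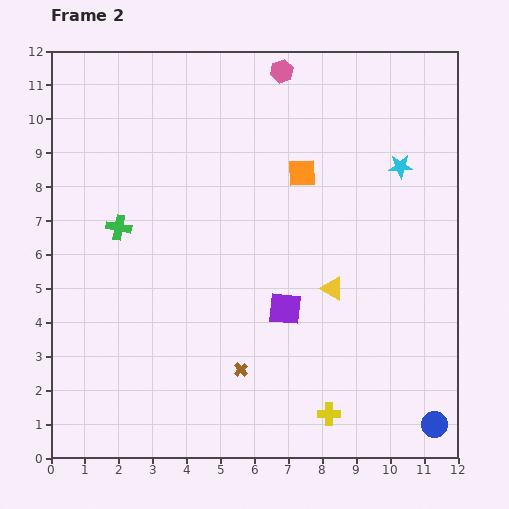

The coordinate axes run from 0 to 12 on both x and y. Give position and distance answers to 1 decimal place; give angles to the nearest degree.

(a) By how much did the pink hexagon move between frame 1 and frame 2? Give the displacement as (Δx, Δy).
(3.8, 0.4)

The pink hexagon was at (3.0, 11.0) in frame 1 and (6.8, 11.4) in frame 2.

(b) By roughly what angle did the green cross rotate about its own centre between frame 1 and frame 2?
36° counter-clockwise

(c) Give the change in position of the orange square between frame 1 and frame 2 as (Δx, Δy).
(-0.1, 0.7)

The orange square was at (7.5, 7.7) in frame 1 and (7.4, 8.4) in frame 2.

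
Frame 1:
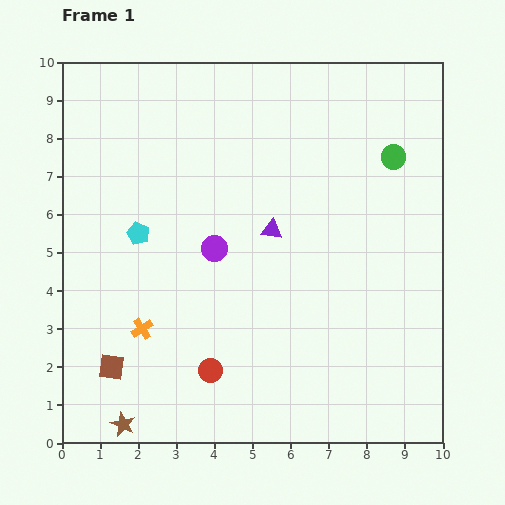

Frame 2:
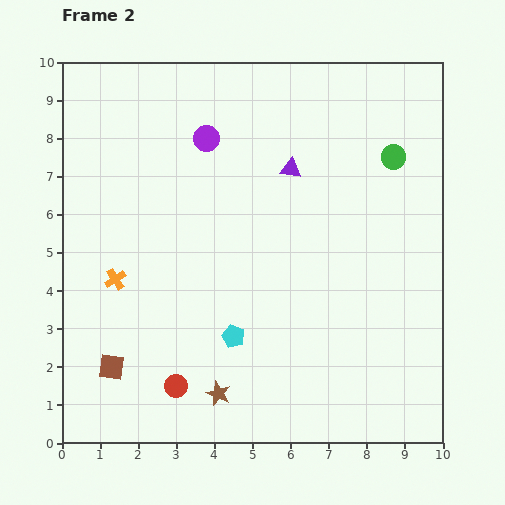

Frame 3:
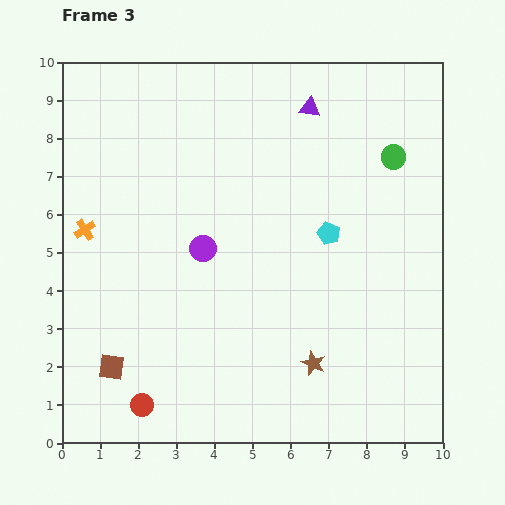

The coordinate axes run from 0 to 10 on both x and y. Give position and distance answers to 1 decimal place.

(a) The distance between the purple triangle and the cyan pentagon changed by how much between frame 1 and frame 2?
+1.1

Distance in frame 1: 3.5. Distance in frame 2: 4.6.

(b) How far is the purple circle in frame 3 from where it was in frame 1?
0.3

The purple circle moved from (4.0, 5.1) to (3.7, 5.1), a distance of √(0.3² + 0.0²) ≈ 0.3.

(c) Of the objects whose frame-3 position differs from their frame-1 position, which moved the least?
the purple circle

(moved 0.3)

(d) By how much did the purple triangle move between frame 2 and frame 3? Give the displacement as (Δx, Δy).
(0.5, 1.6)

The purple triangle was at (6.0, 7.2) in frame 2 and (6.5, 8.8) in frame 3.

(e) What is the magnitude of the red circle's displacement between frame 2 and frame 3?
1.0

The red circle moved from (3.0, 1.5) to (2.1, 1.0), a distance of √(0.9² + 0.5²) ≈ 1.0.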